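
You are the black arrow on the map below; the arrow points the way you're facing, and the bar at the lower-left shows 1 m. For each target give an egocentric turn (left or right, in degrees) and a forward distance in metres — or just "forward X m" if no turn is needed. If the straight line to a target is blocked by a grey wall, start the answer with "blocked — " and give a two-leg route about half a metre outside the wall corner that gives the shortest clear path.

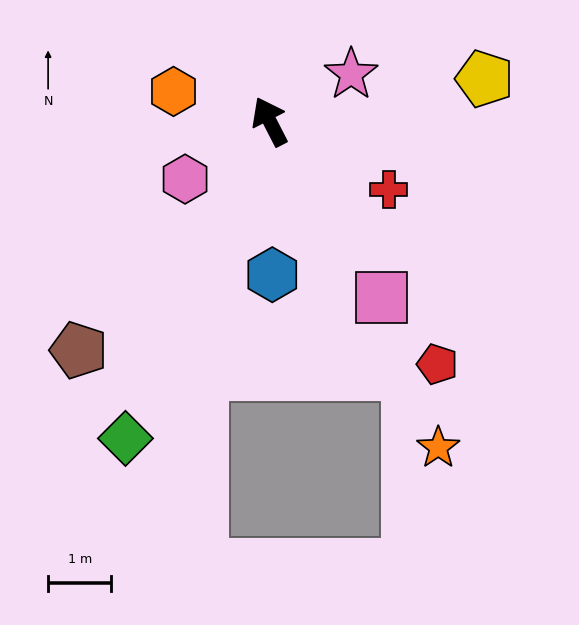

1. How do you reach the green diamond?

turn left 128°, forward 5.5 m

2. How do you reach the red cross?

turn right 147°, forward 2.2 m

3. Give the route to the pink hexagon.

turn left 97°, forward 1.6 m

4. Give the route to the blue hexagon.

turn left 154°, forward 2.4 m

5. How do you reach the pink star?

turn right 87°, forward 1.5 m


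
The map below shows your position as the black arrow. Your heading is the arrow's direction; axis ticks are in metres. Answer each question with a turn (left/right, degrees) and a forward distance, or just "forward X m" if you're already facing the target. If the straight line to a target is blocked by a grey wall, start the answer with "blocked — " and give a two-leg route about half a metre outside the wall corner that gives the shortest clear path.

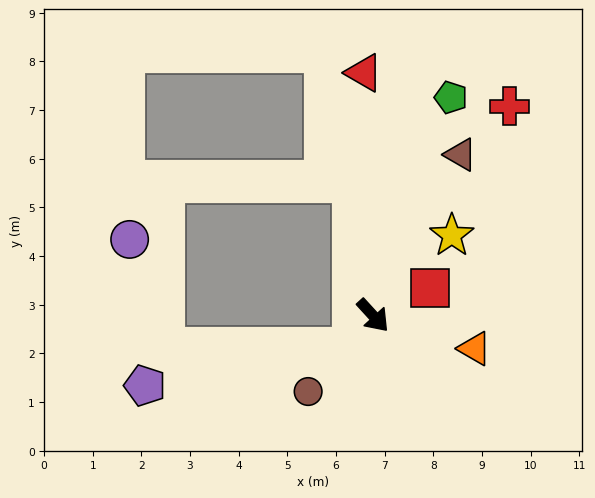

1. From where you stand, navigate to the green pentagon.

turn left 118°, forward 4.8 m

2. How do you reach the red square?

turn left 74°, forward 1.3 m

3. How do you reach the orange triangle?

turn left 30°, forward 2.2 m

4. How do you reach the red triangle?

turn left 140°, forward 5.0 m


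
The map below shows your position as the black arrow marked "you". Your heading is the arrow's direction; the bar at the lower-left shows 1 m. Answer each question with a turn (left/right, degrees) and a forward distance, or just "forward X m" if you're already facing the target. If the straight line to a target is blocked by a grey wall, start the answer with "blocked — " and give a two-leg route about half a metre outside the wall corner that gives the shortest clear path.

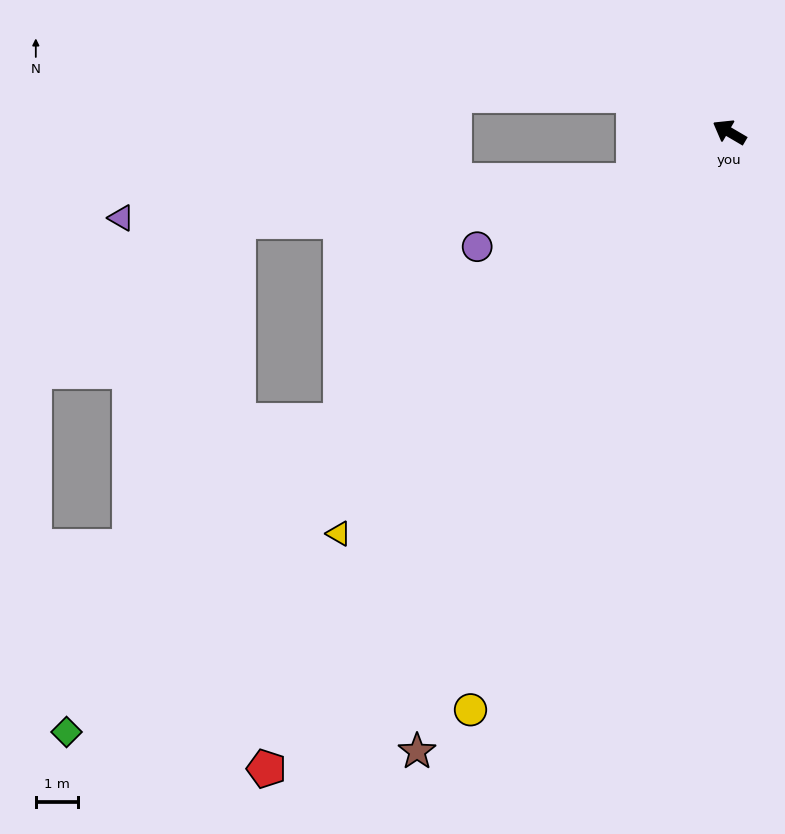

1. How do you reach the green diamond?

turn left 73°, forward 21.4 m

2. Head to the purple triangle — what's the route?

blocked — turn left 58°, forward 2.6 m, then turn right 23°, forward 12.3 m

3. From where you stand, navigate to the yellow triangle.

turn left 76°, forward 13.4 m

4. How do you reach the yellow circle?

turn left 96°, forward 15.1 m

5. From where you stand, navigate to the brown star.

turn left 94°, forward 16.6 m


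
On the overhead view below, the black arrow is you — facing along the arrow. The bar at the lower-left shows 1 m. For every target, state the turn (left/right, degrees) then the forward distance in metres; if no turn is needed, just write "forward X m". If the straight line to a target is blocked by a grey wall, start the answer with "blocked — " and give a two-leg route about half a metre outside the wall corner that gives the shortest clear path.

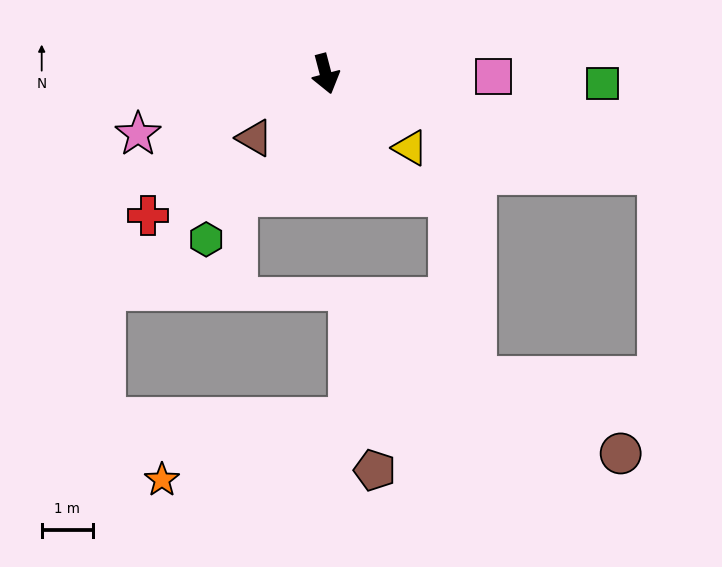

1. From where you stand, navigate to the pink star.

turn right 87°, forward 3.8 m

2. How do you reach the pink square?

turn left 74°, forward 3.3 m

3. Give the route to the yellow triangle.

turn left 34°, forward 2.2 m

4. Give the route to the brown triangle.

turn right 63°, forward 1.9 m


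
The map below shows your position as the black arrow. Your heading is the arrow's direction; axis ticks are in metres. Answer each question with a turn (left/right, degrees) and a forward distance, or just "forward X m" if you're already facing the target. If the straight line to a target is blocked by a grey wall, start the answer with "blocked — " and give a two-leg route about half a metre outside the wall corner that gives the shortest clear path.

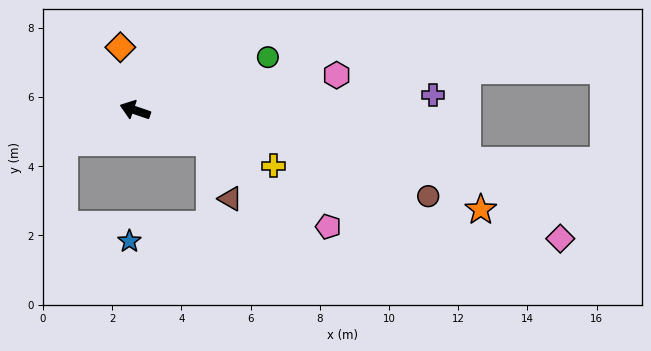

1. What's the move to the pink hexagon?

turn right 151°, forward 5.9 m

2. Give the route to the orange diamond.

turn right 58°, forward 1.9 m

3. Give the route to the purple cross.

turn right 158°, forward 8.6 m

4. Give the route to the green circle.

turn right 139°, forward 4.1 m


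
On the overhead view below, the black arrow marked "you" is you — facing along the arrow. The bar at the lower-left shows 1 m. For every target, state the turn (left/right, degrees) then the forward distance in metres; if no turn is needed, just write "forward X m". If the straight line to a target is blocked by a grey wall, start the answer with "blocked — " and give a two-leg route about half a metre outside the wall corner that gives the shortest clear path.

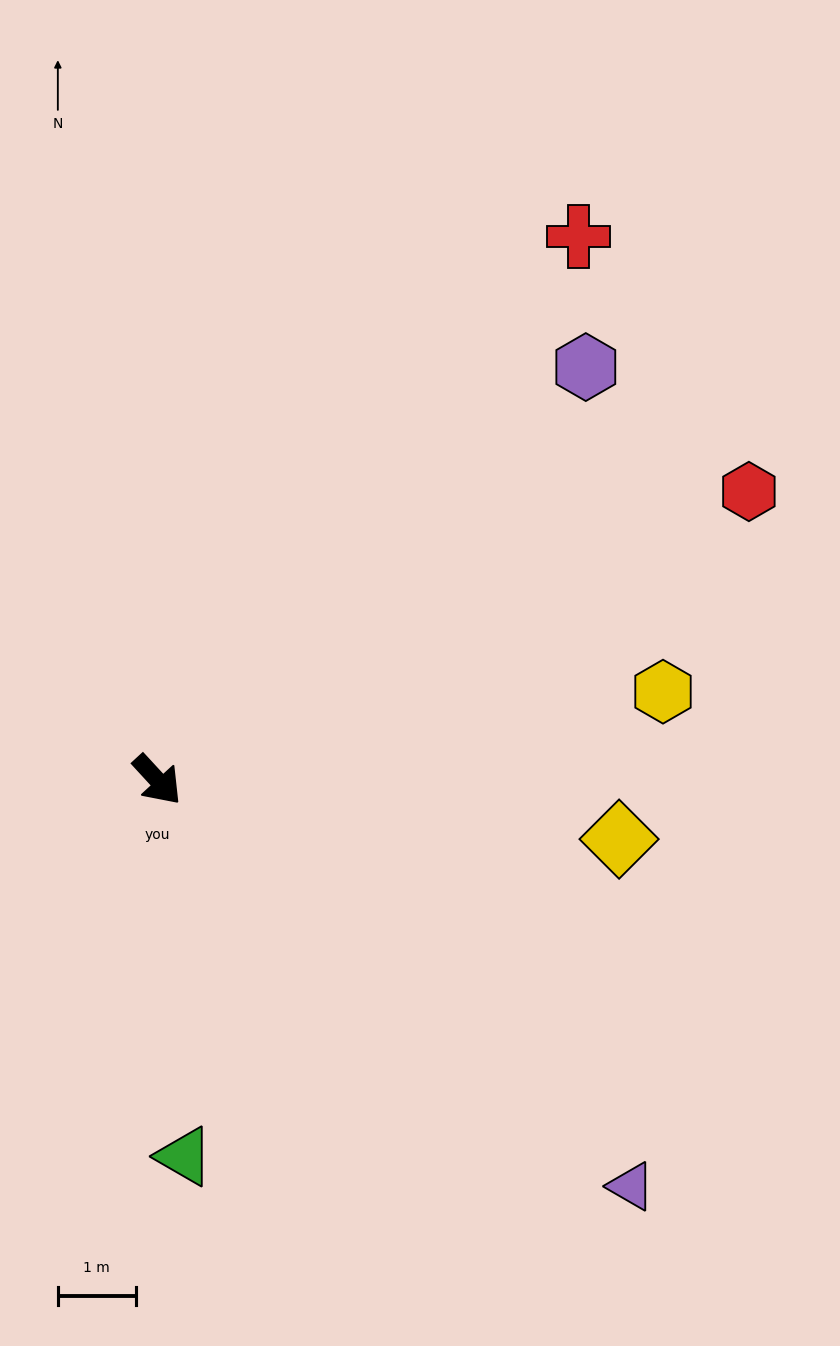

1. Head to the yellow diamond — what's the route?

turn left 40°, forward 6.0 m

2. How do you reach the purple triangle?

turn left 7°, forward 8.0 m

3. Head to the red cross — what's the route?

turn left 100°, forward 8.8 m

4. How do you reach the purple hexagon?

turn left 91°, forward 7.6 m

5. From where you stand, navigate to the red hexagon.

turn left 73°, forward 8.5 m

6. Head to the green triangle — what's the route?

turn right 39°, forward 4.8 m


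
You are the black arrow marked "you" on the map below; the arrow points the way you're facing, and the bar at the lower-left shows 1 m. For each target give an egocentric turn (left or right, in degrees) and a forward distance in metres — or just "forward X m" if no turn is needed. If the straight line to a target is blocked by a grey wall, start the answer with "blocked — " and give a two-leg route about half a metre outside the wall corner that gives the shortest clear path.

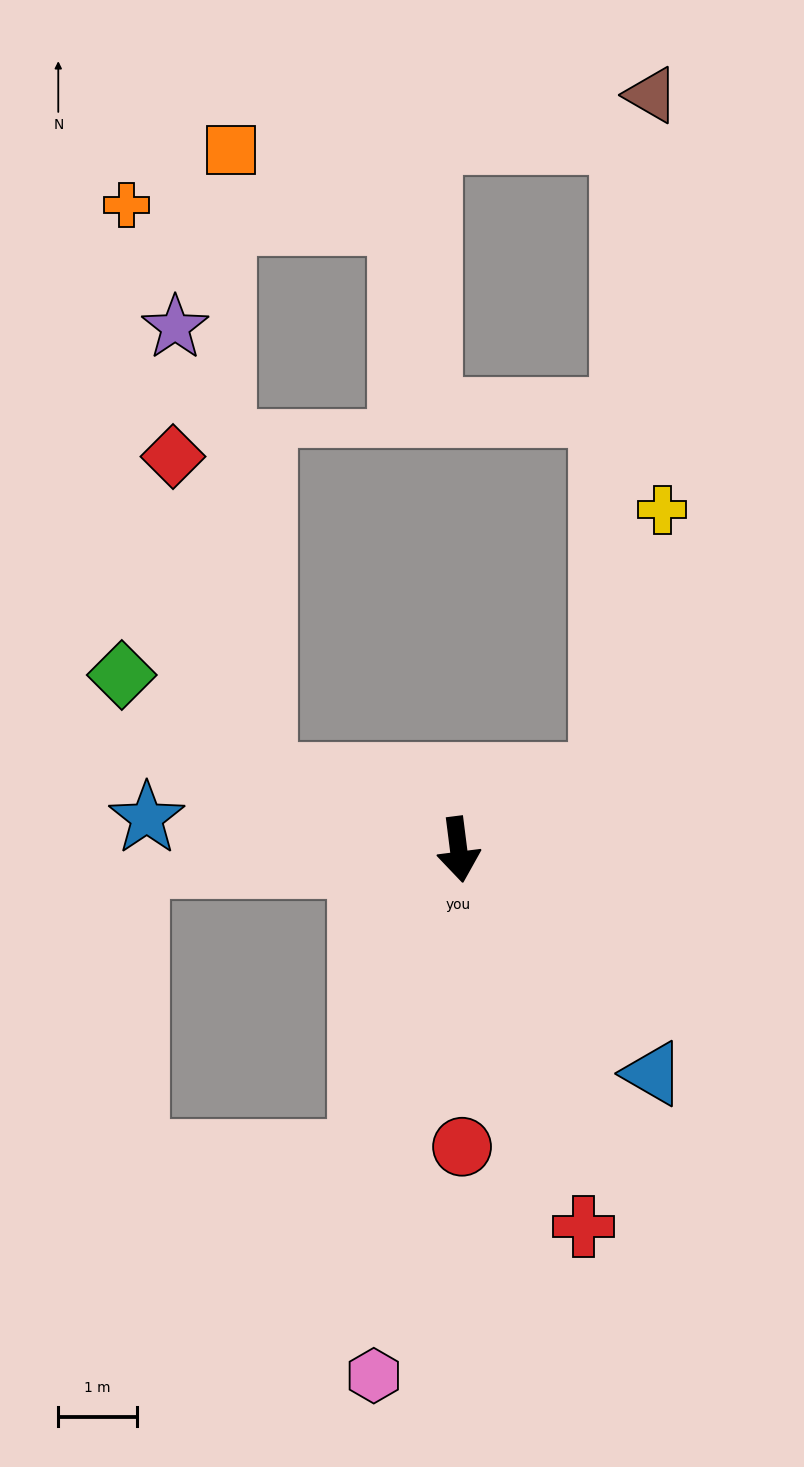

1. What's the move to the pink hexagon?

turn right 16°, forward 6.8 m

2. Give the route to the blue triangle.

turn left 34°, forward 3.8 m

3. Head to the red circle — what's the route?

turn right 7°, forward 3.8 m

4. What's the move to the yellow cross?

blocked — turn left 110°, forward 2.0 m, then turn left 50°, forward 3.5 m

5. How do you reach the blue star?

turn right 103°, forward 4.0 m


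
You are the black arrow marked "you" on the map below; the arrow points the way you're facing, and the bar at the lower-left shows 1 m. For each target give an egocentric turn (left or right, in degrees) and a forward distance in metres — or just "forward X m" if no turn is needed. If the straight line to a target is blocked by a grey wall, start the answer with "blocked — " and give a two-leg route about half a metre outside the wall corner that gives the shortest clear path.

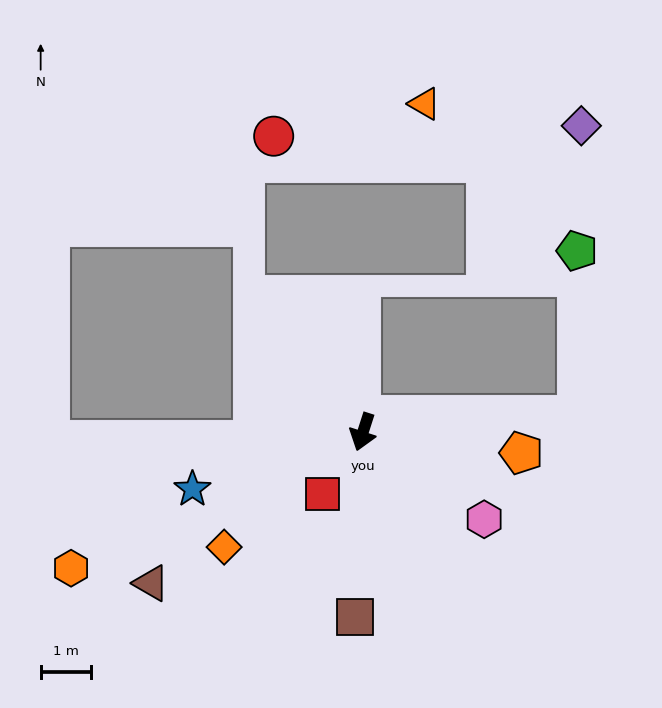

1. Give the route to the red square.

turn right 16°, forward 1.5 m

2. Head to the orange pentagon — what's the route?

turn left 100°, forward 3.2 m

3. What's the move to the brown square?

turn left 15°, forward 3.7 m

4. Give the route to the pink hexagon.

turn left 72°, forward 3.0 m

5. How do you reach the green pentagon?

blocked — turn left 112°, forward 4.3 m, then turn left 86°, forward 3.3 m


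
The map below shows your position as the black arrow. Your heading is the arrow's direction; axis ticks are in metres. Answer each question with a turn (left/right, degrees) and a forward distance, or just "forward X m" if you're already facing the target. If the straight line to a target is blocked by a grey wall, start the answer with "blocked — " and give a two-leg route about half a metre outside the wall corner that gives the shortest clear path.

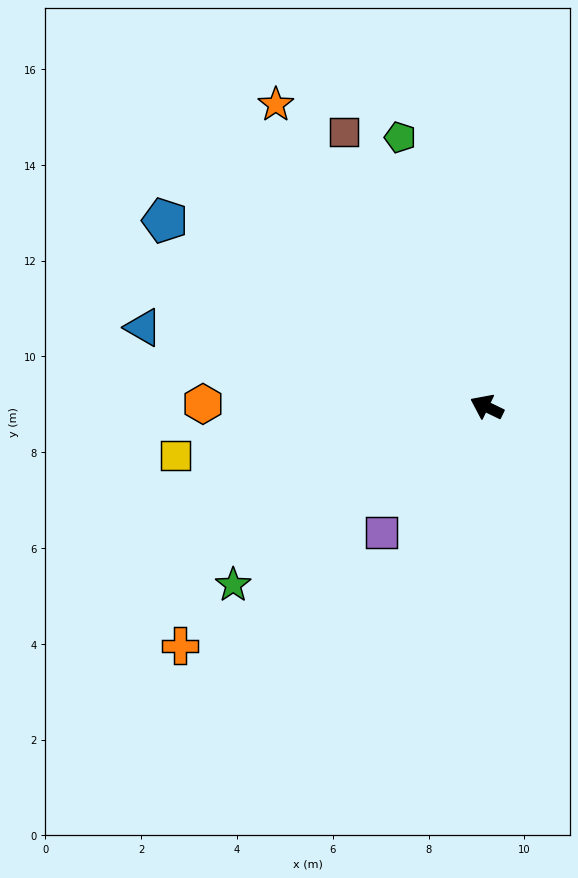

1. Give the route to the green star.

turn left 61°, forward 6.5 m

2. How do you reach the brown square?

turn right 37°, forward 6.5 m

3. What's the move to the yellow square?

turn left 35°, forward 6.6 m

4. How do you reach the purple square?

turn left 76°, forward 3.4 m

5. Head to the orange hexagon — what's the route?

turn left 25°, forward 5.9 m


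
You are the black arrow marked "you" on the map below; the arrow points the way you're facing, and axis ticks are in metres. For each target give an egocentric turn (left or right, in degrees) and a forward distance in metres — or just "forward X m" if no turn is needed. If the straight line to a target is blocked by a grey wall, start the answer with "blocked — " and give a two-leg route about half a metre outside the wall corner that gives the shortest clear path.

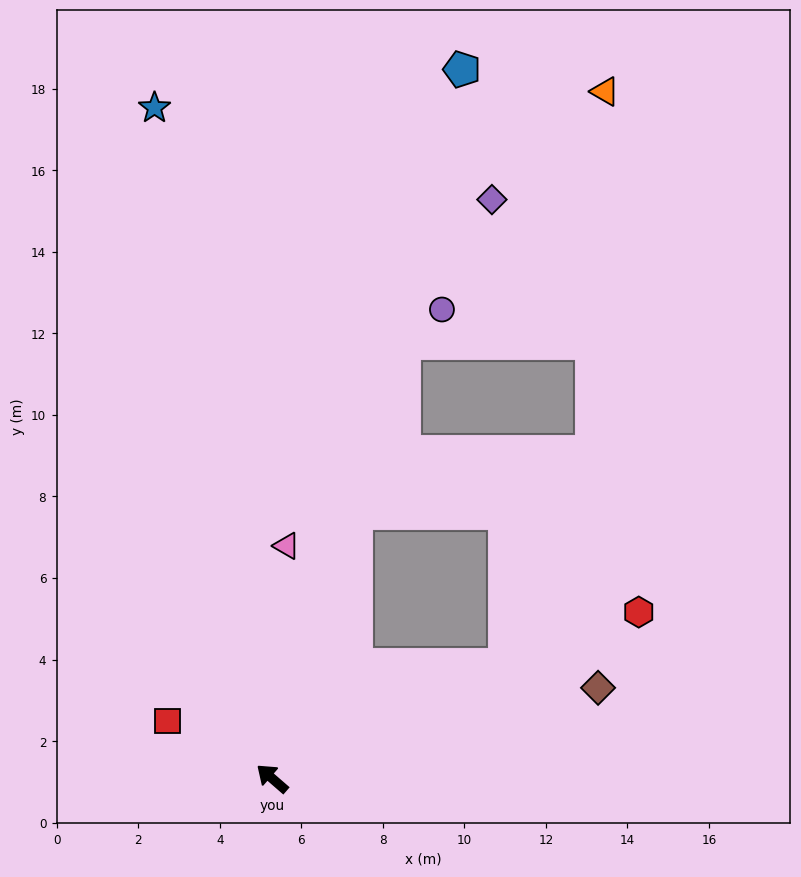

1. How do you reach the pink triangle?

turn right 53°, forward 5.7 m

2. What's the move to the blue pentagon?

turn right 64°, forward 18.0 m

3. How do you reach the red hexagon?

turn right 115°, forward 9.9 m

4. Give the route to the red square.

turn left 12°, forward 2.9 m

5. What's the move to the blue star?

turn right 39°, forward 16.7 m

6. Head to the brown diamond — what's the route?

turn right 124°, forward 8.3 m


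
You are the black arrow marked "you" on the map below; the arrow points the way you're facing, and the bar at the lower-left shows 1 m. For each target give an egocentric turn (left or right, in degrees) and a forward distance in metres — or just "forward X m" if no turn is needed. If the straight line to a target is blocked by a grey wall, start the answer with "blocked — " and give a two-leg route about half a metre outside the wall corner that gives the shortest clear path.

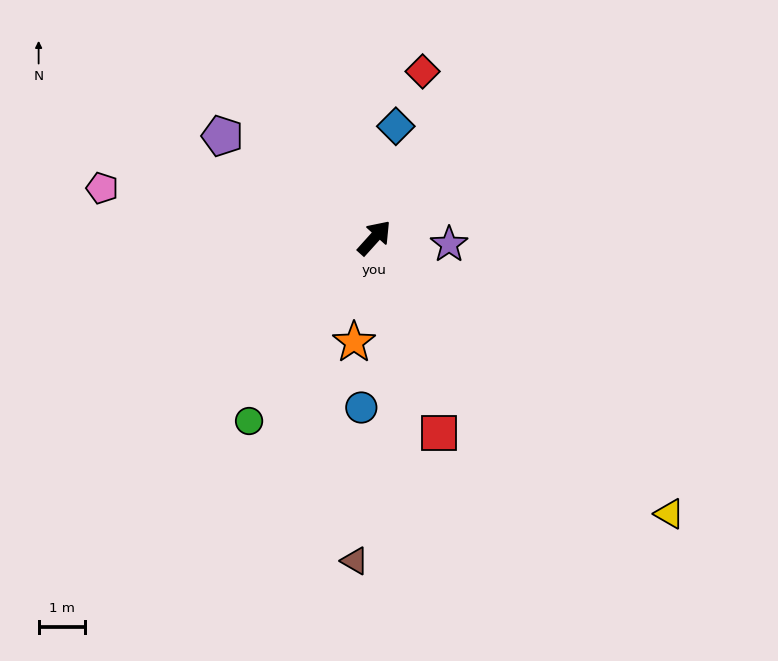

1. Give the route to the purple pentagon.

turn left 98°, forward 3.9 m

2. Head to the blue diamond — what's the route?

turn left 31°, forward 2.4 m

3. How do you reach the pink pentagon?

turn left 122°, forward 6.0 m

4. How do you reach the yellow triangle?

turn right 91°, forward 8.7 m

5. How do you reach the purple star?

turn right 53°, forward 1.6 m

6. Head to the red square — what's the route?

turn right 120°, forward 4.4 m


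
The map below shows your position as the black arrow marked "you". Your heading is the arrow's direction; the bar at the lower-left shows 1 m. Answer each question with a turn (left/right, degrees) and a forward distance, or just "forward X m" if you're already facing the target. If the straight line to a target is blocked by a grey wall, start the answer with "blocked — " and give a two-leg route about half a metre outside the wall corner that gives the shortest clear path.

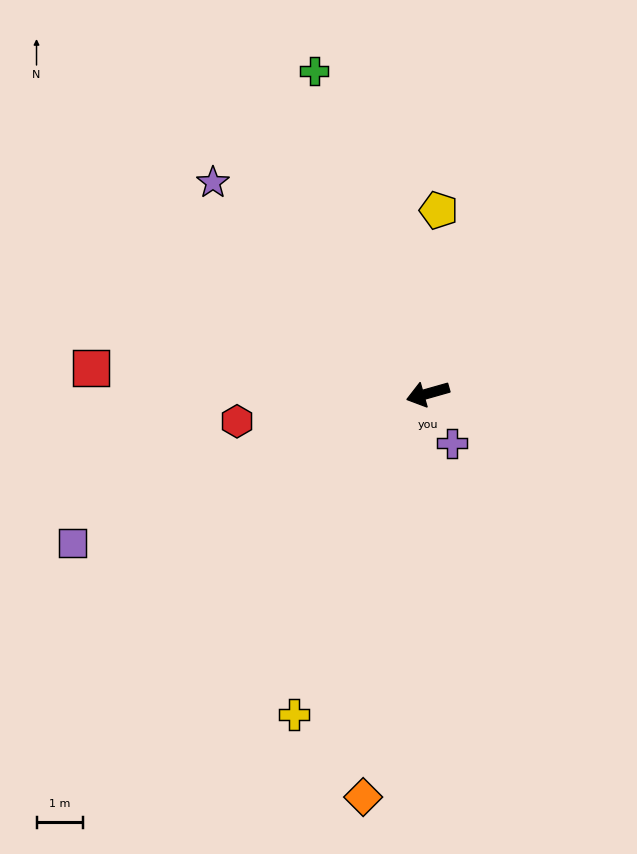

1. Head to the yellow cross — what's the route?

turn left 52°, forward 7.6 m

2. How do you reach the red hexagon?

turn right 8°, forward 4.2 m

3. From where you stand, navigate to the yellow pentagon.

turn right 109°, forward 4.0 m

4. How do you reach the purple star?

turn right 60°, forward 6.5 m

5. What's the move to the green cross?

turn right 86°, forward 7.4 m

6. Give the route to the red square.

turn right 20°, forward 7.3 m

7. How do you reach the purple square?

turn left 7°, forward 8.4 m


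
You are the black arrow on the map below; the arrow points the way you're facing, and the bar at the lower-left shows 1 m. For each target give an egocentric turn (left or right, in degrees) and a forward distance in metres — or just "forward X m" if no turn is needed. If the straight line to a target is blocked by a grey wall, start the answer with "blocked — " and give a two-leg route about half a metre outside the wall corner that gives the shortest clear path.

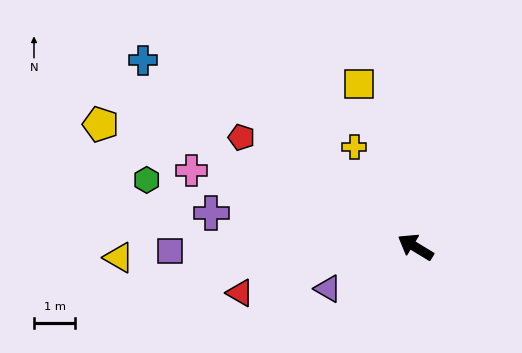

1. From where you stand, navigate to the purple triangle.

turn left 57°, forward 2.3 m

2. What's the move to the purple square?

turn left 32°, forward 5.9 m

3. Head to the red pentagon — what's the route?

forward 5.0 m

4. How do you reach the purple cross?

turn left 22°, forward 5.0 m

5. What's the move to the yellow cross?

turn right 27°, forward 2.8 m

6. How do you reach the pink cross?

turn left 12°, forward 5.7 m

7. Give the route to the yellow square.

turn right 40°, forward 4.2 m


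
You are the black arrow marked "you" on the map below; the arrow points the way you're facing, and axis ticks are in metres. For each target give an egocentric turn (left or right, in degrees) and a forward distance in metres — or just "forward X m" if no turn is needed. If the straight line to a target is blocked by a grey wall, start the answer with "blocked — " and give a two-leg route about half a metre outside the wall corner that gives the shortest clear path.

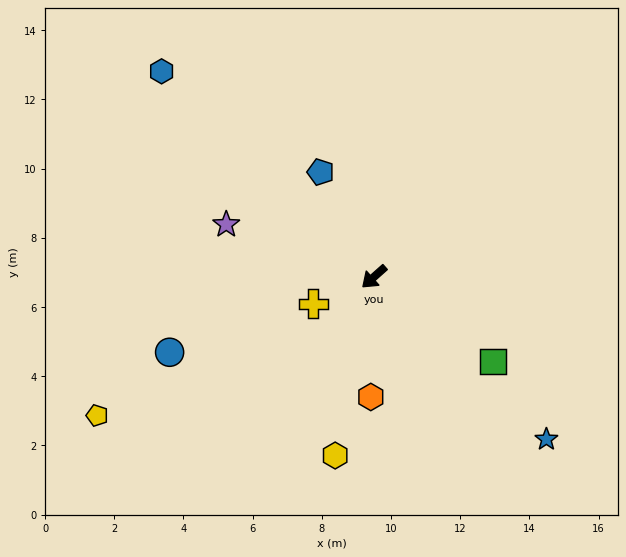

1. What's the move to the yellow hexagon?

turn left 36°, forward 5.3 m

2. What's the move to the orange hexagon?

turn left 47°, forward 3.5 m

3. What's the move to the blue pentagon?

turn right 105°, forward 3.4 m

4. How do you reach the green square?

turn left 103°, forward 4.2 m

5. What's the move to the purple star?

turn right 61°, forward 4.5 m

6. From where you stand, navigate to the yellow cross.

turn right 18°, forward 1.9 m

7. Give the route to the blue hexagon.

turn right 86°, forward 8.5 m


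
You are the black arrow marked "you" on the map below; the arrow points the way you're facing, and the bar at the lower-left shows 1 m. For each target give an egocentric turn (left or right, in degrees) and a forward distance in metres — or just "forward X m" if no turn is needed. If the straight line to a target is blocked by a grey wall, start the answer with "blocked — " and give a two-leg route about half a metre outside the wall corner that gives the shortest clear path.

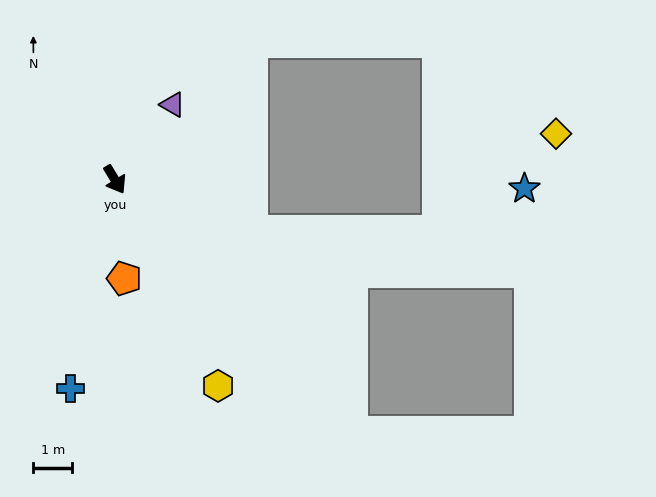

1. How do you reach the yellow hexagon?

turn right 5°, forward 5.9 m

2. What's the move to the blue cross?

turn right 43°, forward 5.5 m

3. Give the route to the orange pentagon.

turn right 26°, forward 2.6 m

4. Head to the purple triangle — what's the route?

turn left 111°, forward 2.4 m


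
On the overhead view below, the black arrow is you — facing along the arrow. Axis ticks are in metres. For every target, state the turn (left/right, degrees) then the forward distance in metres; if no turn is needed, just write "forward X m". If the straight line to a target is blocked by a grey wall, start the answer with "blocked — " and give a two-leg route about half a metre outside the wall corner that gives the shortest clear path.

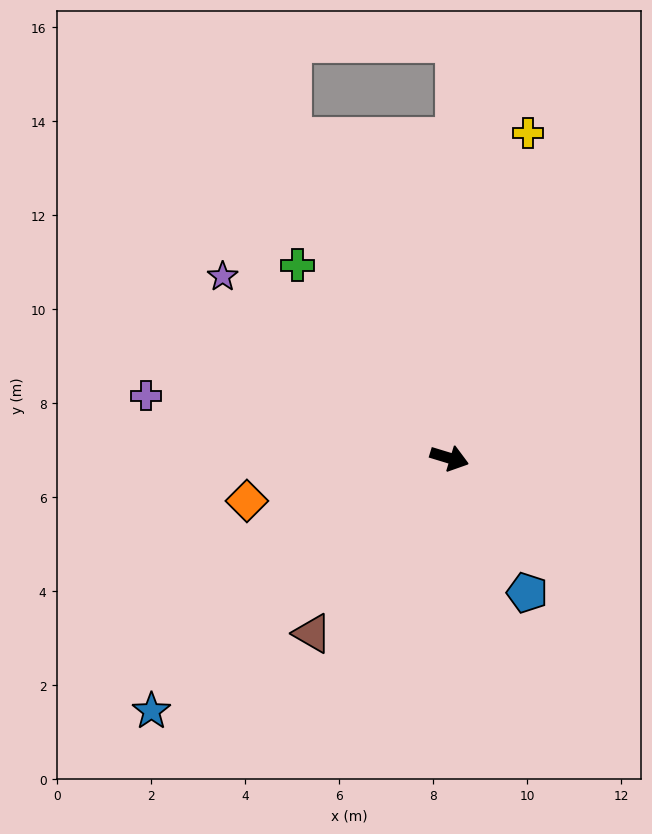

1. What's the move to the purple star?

turn left 158°, forward 6.2 m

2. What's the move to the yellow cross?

turn left 93°, forward 7.1 m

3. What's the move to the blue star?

turn right 123°, forward 8.3 m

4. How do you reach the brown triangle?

turn right 111°, forward 4.7 m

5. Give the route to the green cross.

turn left 145°, forward 5.2 m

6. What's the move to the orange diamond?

turn right 151°, forward 4.4 m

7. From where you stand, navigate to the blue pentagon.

turn right 43°, forward 3.3 m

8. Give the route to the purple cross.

turn right 175°, forward 6.6 m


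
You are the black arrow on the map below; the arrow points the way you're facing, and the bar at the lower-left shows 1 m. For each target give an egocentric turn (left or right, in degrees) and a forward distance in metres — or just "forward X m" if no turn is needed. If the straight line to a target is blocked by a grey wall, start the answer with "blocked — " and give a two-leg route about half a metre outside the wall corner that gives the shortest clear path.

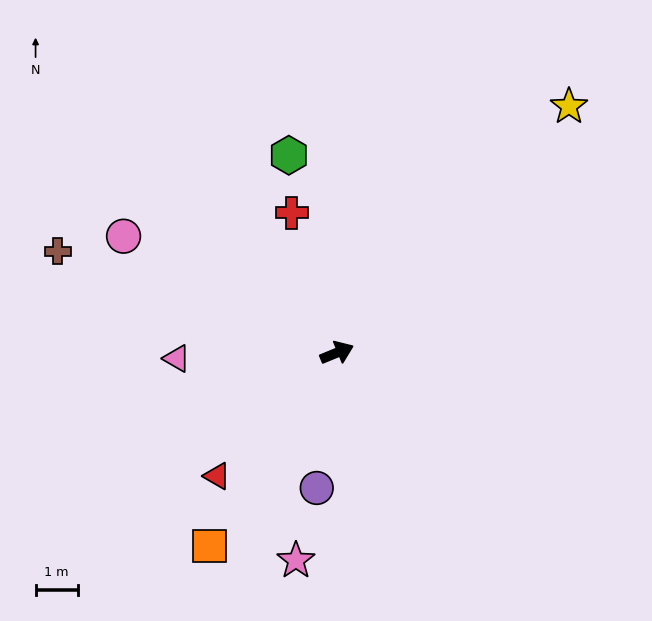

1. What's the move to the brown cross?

turn left 138°, forward 7.0 m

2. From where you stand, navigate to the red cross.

turn left 86°, forward 3.5 m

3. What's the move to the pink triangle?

turn left 160°, forward 3.8 m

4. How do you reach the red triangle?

turn right 157°, forward 4.1 m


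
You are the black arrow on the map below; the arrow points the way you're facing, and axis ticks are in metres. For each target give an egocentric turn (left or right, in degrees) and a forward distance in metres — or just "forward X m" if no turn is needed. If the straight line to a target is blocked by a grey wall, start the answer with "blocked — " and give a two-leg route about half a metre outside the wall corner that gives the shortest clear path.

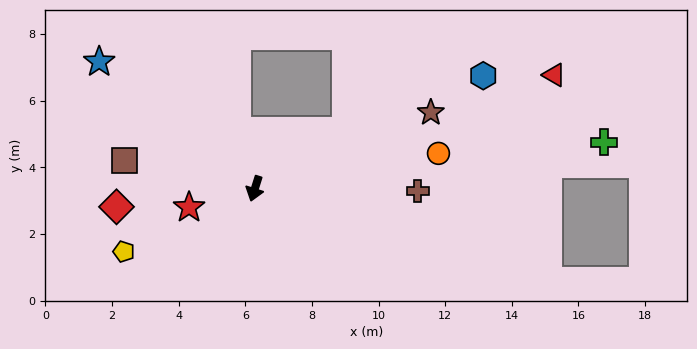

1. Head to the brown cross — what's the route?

turn left 107°, forward 4.9 m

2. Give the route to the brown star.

turn left 131°, forward 5.8 m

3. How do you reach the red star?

turn right 57°, forward 2.1 m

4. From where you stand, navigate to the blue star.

turn right 112°, forward 6.0 m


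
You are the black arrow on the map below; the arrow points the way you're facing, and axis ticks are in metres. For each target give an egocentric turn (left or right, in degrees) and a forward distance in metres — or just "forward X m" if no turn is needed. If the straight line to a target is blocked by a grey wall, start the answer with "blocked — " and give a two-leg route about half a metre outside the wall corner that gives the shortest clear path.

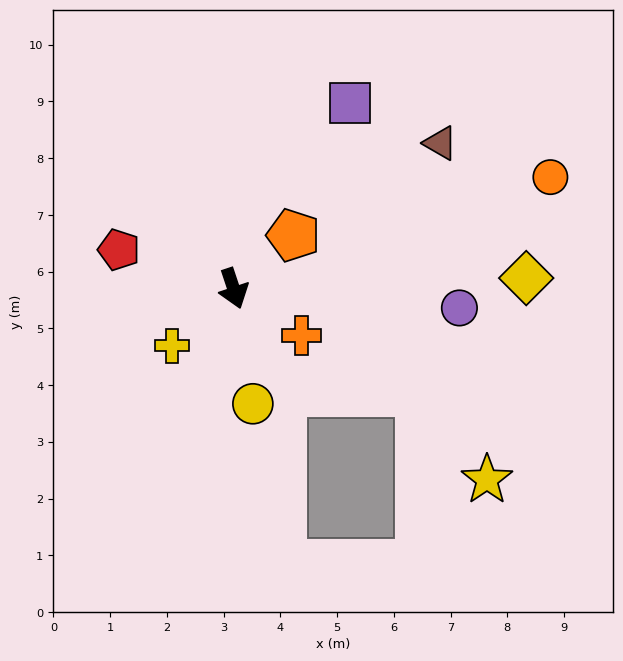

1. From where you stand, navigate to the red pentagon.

turn right 127°, forward 2.1 m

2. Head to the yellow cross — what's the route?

turn right 66°, forward 1.5 m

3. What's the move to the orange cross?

turn left 37°, forward 1.4 m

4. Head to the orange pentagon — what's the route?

turn left 113°, forward 1.4 m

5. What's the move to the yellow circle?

turn right 9°, forward 2.1 m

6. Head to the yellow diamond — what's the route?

turn left 74°, forward 5.2 m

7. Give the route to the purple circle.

turn left 67°, forward 4.0 m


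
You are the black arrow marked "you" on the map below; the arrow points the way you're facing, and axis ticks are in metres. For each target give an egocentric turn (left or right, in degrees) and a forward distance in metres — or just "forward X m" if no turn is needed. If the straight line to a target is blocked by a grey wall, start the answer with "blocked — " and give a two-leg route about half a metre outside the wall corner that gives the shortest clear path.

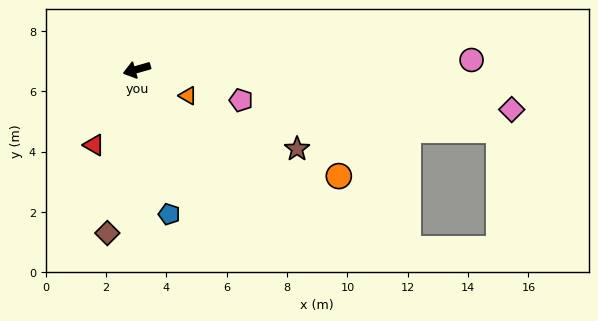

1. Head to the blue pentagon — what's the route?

turn left 87°, forward 4.9 m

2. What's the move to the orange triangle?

turn left 137°, forward 1.9 m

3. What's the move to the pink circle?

turn left 166°, forward 11.1 m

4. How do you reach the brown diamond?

turn left 64°, forward 5.5 m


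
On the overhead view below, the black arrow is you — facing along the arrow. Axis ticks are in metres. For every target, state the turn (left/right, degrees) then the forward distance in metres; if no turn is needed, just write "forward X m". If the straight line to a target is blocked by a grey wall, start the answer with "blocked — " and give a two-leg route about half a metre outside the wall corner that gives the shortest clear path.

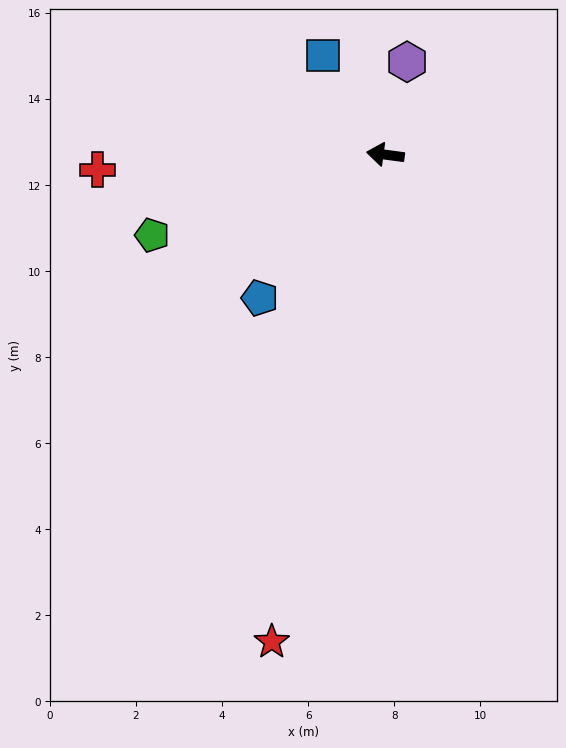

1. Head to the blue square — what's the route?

turn right 50°, forward 2.7 m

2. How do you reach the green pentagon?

turn left 27°, forward 5.7 m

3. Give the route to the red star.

turn left 84°, forward 11.6 m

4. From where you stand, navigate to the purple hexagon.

turn right 96°, forward 2.2 m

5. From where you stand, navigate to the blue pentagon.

turn left 56°, forward 4.4 m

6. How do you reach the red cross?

turn left 11°, forward 6.7 m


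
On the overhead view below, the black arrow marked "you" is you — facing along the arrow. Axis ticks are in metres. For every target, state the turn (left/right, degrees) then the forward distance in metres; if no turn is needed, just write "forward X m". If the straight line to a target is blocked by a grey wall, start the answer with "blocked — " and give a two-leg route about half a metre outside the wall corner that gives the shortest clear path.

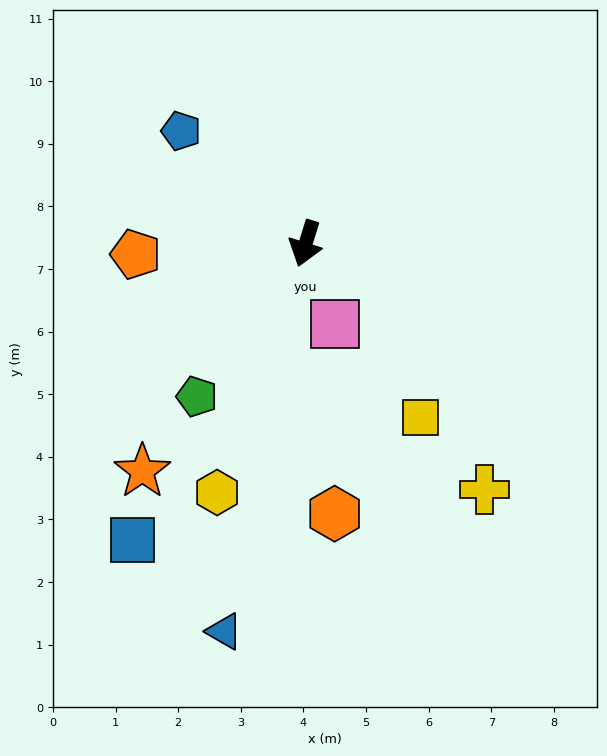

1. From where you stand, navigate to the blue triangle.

turn left 6°, forward 6.3 m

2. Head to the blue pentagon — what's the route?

turn right 115°, forward 2.7 m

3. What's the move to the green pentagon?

turn right 18°, forward 3.0 m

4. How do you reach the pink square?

turn left 37°, forward 1.4 m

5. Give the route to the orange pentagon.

turn right 69°, forward 2.7 m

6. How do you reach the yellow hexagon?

turn right 2°, forward 4.2 m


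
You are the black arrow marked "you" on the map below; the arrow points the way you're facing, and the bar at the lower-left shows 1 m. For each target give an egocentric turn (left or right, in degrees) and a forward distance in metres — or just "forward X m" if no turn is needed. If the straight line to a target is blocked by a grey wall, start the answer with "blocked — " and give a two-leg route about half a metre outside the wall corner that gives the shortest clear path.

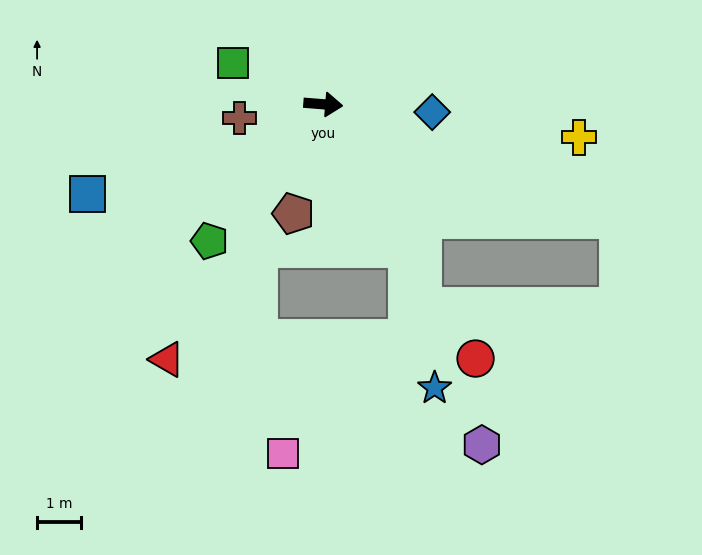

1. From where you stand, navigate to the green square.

turn left 160°, forward 2.3 m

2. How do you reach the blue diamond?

forward 2.5 m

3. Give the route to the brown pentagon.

turn right 101°, forward 2.6 m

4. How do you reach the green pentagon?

turn right 125°, forward 4.1 m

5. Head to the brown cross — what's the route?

turn right 166°, forward 1.9 m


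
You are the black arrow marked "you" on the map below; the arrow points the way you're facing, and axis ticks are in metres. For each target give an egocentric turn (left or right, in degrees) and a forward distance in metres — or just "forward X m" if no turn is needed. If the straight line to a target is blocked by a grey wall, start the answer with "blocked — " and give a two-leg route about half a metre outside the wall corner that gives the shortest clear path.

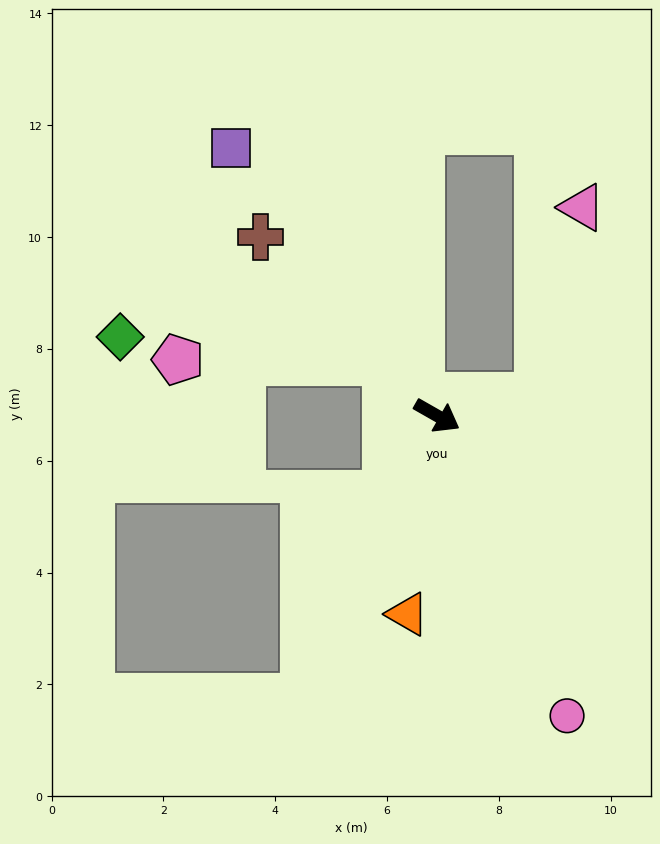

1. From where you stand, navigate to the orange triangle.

turn right 69°, forward 3.6 m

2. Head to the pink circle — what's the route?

turn right 37°, forward 5.8 m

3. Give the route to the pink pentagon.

blocked — turn left 163°, forward 1.3 m, then turn left 46°, forward 3.7 m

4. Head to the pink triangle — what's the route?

blocked — turn left 40°, forward 1.8 m, then turn left 67°, forward 3.5 m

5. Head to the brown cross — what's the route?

turn left 164°, forward 4.5 m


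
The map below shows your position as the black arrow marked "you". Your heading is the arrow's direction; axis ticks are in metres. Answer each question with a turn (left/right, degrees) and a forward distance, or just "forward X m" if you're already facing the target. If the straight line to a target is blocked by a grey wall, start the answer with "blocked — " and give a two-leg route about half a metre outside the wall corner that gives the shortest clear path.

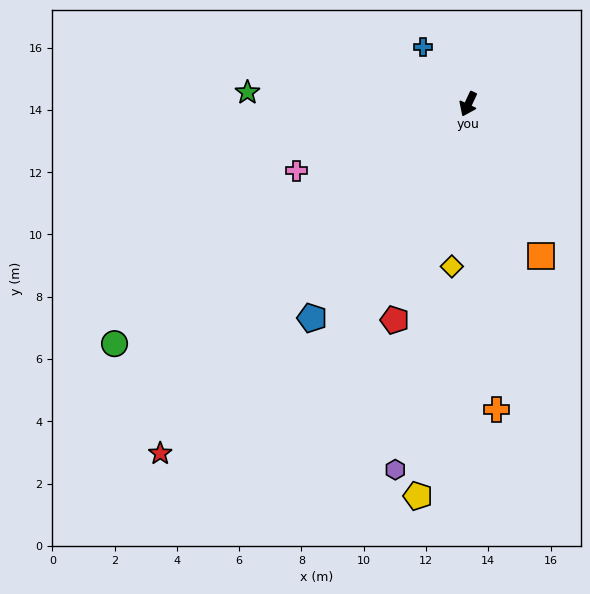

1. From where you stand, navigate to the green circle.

turn right 31°, forward 13.7 m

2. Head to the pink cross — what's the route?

turn right 44°, forward 5.9 m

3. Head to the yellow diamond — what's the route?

turn left 19°, forward 5.2 m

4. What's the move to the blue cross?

turn right 116°, forward 2.3 m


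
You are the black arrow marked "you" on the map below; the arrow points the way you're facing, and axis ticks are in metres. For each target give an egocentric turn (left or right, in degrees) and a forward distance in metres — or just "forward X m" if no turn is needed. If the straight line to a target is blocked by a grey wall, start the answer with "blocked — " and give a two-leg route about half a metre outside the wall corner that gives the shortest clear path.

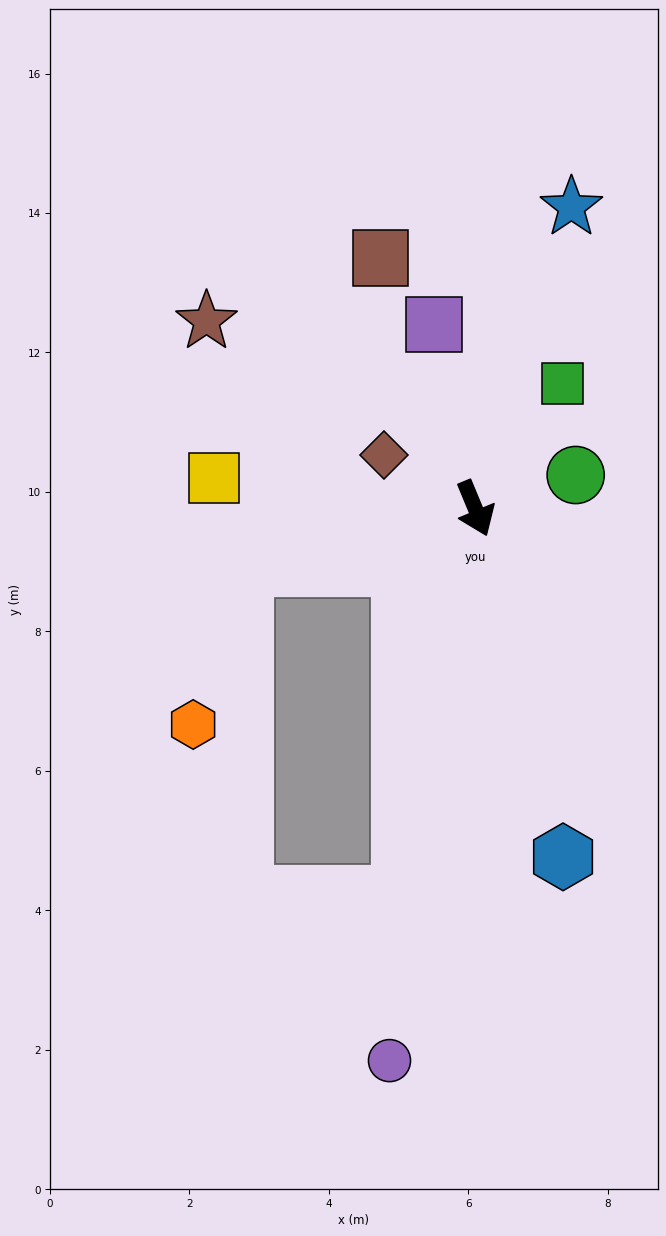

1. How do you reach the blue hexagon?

turn right 8°, forward 5.2 m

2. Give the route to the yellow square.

turn right 119°, forward 3.8 m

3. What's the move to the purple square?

turn left 170°, forward 2.7 m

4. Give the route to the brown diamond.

turn right 143°, forward 1.5 m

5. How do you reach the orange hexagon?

blocked — turn right 99°, forward 3.4 m, then turn left 59°, forward 2.4 m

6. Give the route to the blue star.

turn left 140°, forward 4.5 m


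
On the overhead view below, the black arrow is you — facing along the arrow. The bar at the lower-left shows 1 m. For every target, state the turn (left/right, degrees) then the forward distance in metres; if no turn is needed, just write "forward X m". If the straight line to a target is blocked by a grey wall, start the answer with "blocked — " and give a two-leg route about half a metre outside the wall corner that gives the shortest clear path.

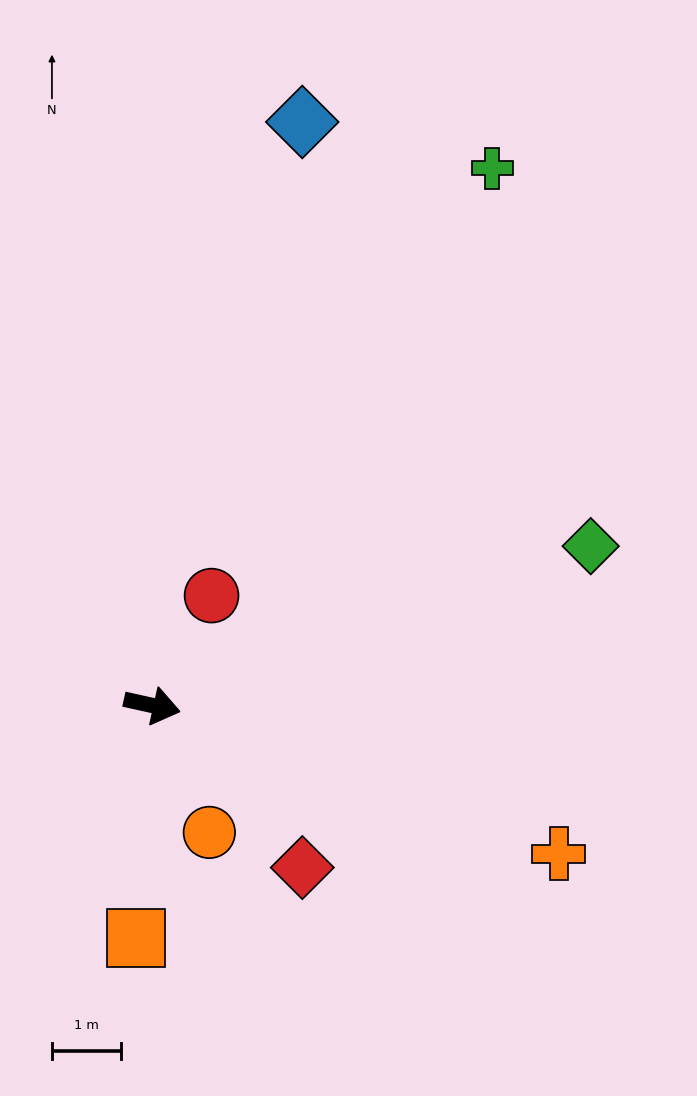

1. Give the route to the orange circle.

turn right 53°, forward 2.0 m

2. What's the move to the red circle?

turn left 74°, forward 1.8 m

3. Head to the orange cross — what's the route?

turn right 8°, forward 6.2 m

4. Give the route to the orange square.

turn right 81°, forward 3.4 m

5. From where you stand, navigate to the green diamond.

turn left 32°, forward 6.7 m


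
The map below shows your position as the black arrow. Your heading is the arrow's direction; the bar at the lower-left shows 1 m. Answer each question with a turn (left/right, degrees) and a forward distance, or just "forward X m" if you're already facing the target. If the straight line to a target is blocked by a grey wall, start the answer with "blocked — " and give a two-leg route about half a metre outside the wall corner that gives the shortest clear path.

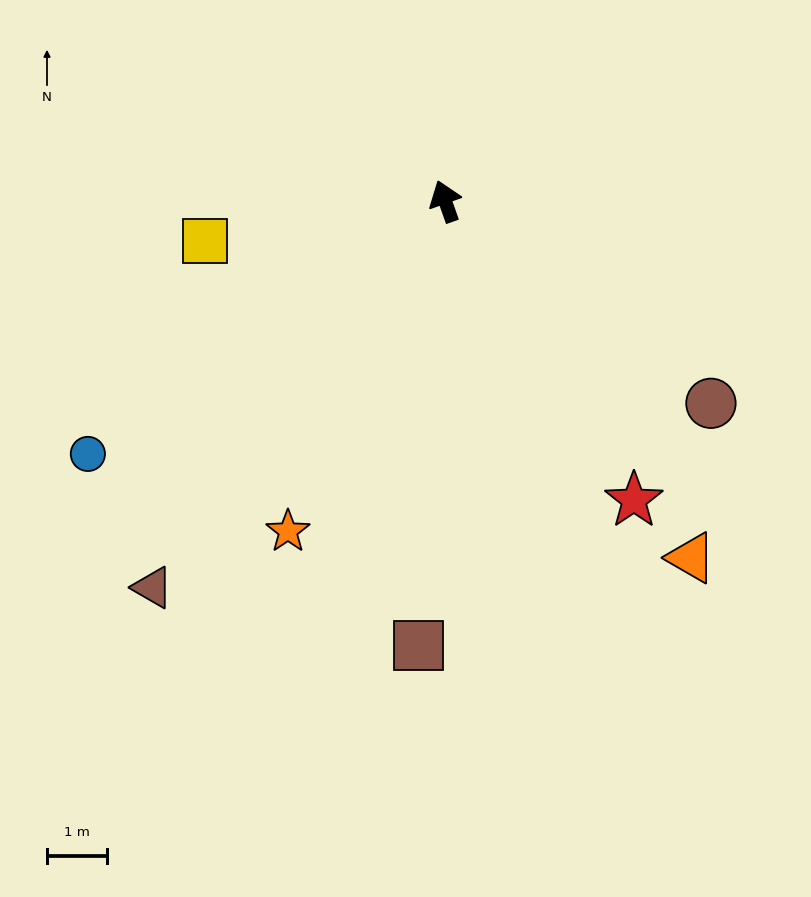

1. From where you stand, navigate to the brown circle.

turn right 147°, forward 5.5 m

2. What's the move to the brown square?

turn left 157°, forward 7.4 m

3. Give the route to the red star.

turn right 167°, forward 5.8 m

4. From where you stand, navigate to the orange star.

turn left 135°, forward 6.0 m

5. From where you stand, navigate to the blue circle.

turn left 106°, forward 7.2 m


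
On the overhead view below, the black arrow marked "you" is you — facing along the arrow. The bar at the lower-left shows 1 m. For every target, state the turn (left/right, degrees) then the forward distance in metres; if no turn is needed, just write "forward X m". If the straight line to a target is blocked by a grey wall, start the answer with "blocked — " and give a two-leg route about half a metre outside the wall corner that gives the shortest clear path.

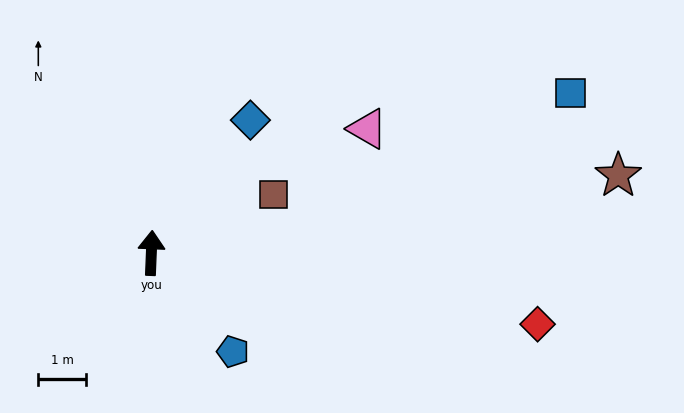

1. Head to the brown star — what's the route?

turn right 78°, forward 9.9 m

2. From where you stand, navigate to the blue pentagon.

turn right 138°, forward 2.7 m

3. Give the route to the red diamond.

turn right 98°, forward 8.2 m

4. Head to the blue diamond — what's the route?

turn right 34°, forward 3.5 m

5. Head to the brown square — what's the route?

turn right 62°, forward 2.8 m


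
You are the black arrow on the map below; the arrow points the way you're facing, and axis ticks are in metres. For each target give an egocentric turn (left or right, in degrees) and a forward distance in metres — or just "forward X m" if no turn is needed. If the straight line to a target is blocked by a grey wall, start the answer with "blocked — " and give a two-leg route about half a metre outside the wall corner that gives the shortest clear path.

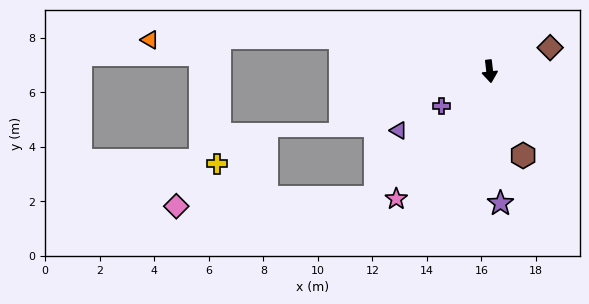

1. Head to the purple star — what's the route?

turn right 2°, forward 4.9 m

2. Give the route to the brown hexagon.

turn left 15°, forward 3.3 m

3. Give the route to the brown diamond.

turn left 105°, forward 2.4 m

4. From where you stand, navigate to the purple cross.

turn right 61°, forward 2.2 m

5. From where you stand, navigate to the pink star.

turn right 43°, forward 5.8 m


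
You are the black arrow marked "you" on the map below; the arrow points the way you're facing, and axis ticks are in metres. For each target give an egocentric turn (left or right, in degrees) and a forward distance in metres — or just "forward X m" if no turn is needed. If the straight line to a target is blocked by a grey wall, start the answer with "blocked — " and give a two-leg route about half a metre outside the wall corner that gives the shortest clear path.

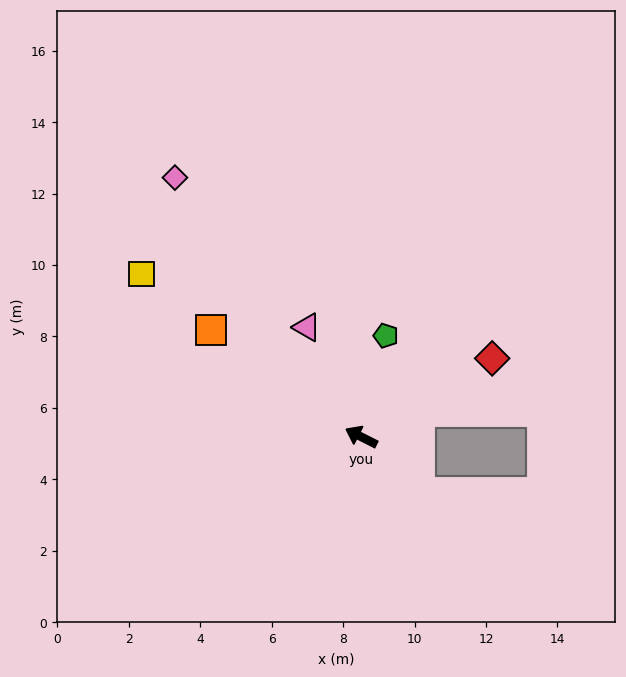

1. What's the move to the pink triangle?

turn right 37°, forward 3.4 m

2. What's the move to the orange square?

turn right 9°, forward 5.2 m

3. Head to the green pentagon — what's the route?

turn right 77°, forward 2.9 m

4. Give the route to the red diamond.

turn right 122°, forward 4.3 m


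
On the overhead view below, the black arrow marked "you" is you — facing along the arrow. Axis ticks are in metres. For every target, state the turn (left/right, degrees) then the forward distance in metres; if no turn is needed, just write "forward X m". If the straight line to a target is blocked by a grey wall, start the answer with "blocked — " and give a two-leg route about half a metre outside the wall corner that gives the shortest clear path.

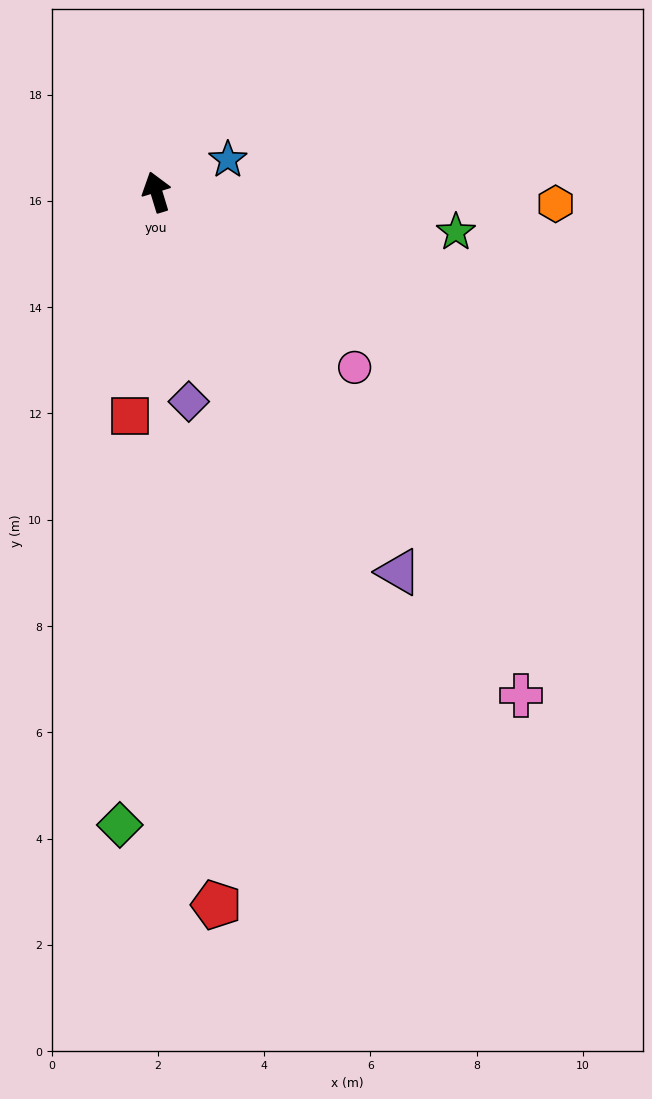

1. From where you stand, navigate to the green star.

turn right 115°, forward 5.7 m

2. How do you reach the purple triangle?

turn right 164°, forward 8.5 m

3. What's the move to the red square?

turn left 156°, forward 4.2 m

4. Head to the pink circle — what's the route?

turn right 148°, forward 5.0 m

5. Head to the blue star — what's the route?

turn right 83°, forward 1.5 m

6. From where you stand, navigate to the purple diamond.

turn left 172°, forward 4.0 m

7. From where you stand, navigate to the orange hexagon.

turn right 109°, forward 7.5 m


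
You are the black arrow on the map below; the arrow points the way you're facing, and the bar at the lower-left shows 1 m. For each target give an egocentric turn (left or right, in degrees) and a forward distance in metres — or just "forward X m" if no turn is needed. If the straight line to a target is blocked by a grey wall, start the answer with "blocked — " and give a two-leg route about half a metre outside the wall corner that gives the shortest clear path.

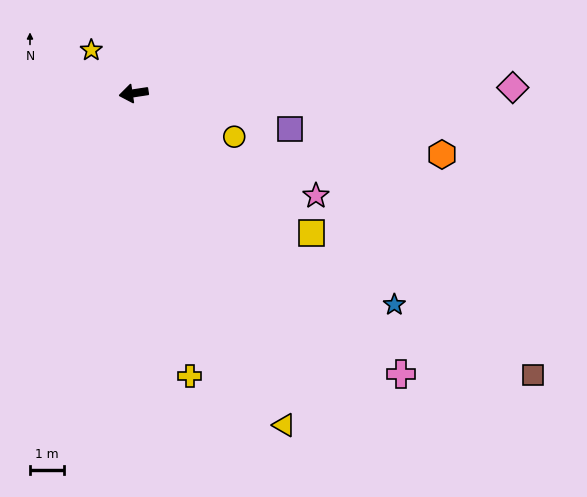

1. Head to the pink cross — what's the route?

turn left 125°, forward 11.5 m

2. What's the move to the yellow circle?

turn left 148°, forward 3.3 m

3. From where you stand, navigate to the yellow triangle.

turn left 106°, forward 10.8 m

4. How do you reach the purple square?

turn left 159°, forward 4.8 m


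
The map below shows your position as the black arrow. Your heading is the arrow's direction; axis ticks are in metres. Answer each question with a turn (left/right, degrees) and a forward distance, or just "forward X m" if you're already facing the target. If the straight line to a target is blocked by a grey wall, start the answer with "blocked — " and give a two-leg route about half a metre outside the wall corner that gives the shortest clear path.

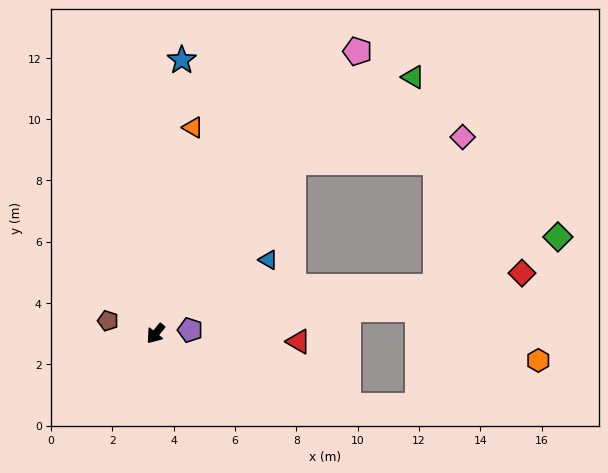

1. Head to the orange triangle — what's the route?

turn right 151°, forward 6.8 m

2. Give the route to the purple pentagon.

turn left 135°, forward 1.1 m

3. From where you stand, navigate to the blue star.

turn right 146°, forward 9.0 m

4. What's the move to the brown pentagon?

turn right 66°, forward 1.6 m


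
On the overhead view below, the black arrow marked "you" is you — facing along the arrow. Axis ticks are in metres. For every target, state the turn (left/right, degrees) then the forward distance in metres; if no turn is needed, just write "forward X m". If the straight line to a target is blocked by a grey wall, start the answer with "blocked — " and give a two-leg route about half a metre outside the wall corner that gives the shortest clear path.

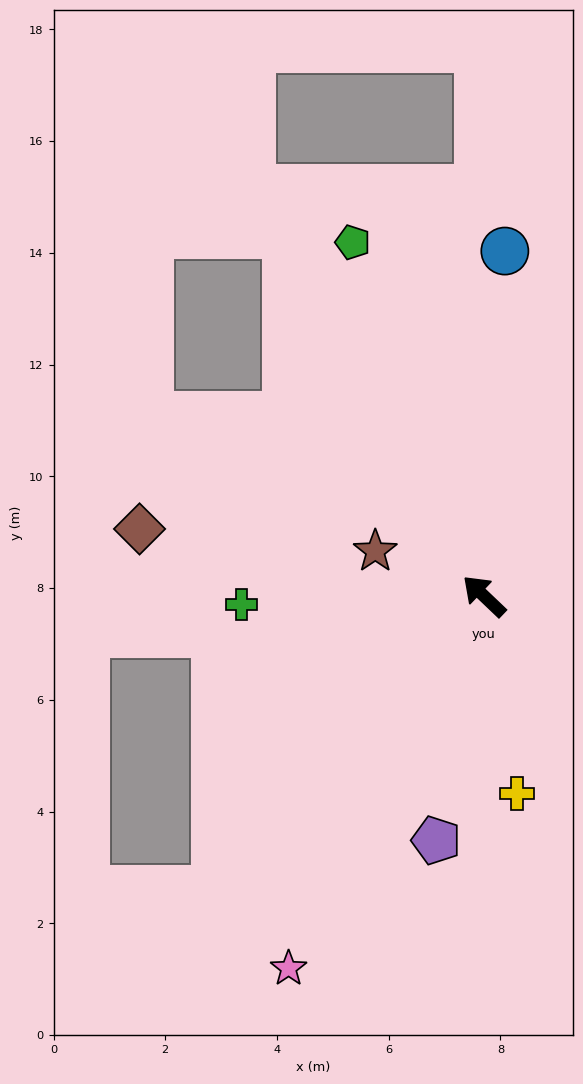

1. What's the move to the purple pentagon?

turn left 123°, forward 4.5 m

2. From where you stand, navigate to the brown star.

turn left 21°, forward 2.1 m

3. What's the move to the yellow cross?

turn left 143°, forward 3.6 m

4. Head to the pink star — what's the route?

turn left 106°, forward 7.5 m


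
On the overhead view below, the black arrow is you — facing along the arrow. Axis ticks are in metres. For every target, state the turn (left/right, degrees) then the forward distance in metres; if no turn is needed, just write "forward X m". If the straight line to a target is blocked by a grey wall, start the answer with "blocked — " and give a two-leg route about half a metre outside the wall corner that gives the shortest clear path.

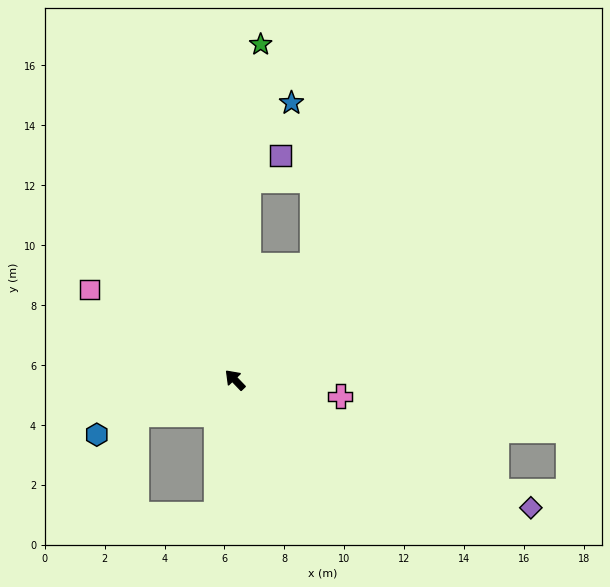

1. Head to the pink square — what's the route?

turn left 14°, forward 5.7 m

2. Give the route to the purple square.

blocked — turn right 48°, forward 6.7 m, then turn right 48°, forward 1.4 m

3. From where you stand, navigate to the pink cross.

turn right 143°, forward 3.6 m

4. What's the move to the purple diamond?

turn right 157°, forward 10.8 m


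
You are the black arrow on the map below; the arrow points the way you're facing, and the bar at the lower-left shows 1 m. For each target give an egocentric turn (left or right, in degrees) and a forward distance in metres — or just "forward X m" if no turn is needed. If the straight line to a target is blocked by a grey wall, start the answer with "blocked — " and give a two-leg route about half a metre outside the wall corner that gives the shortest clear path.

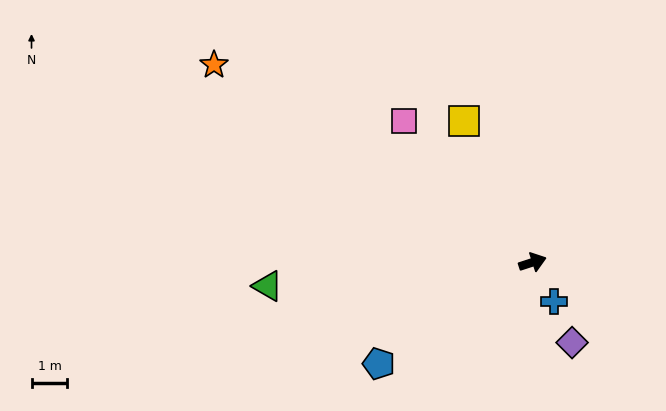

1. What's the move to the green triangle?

turn left 167°, forward 7.4 m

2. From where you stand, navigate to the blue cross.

turn right 79°, forward 1.2 m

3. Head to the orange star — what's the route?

turn left 130°, forward 10.4 m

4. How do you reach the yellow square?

turn left 98°, forward 4.4 m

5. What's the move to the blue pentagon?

turn right 165°, forward 5.1 m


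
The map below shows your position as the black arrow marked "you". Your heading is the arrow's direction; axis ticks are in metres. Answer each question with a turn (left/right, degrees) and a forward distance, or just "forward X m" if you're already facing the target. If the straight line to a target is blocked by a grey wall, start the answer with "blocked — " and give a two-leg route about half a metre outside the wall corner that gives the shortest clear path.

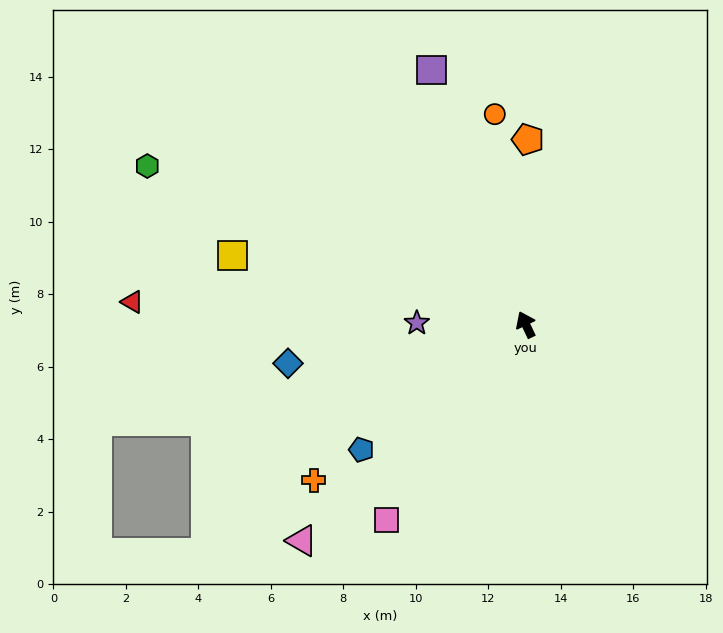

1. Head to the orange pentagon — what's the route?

turn right 26°, forward 5.1 m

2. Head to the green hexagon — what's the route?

turn left 42°, forward 11.3 m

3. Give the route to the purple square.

turn right 5°, forward 7.5 m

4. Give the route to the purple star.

turn left 64°, forward 3.0 m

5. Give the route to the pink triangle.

turn left 109°, forward 8.6 m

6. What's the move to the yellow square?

turn left 51°, forward 8.3 m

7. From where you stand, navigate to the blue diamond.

turn left 74°, forward 6.6 m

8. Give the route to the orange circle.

turn right 17°, forward 5.9 m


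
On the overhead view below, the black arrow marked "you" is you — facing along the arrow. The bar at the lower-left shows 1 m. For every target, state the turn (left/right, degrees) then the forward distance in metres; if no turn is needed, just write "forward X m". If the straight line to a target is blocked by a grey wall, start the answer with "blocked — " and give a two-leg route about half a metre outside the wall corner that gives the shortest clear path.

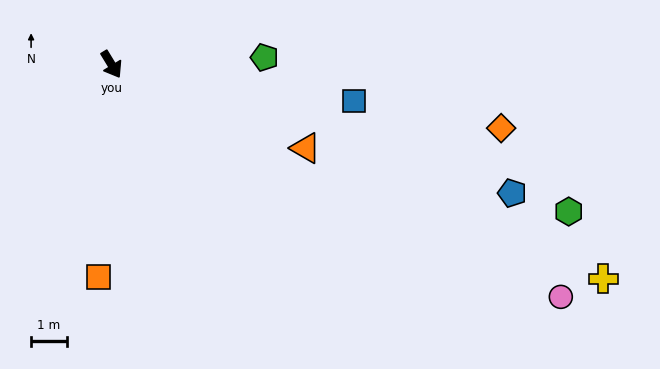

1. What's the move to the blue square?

turn left 50°, forward 6.9 m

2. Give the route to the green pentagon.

turn left 61°, forward 4.3 m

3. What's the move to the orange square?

turn right 35°, forward 5.9 m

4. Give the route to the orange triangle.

turn left 35°, forward 5.9 m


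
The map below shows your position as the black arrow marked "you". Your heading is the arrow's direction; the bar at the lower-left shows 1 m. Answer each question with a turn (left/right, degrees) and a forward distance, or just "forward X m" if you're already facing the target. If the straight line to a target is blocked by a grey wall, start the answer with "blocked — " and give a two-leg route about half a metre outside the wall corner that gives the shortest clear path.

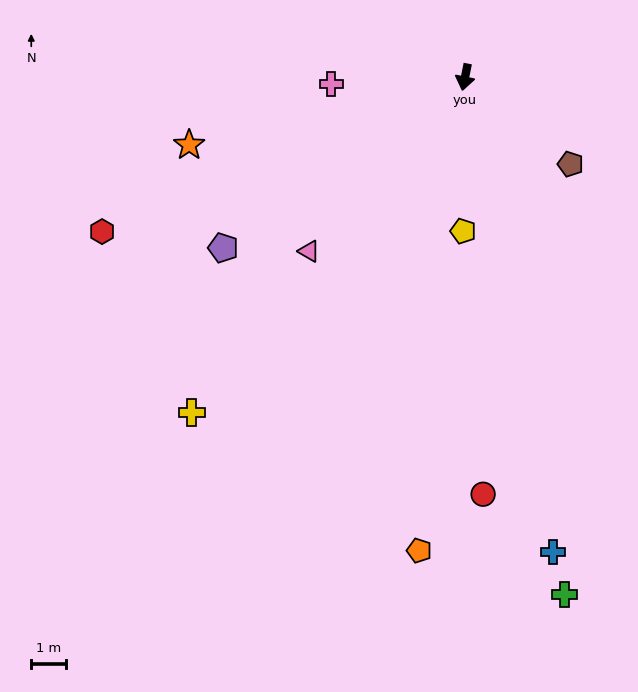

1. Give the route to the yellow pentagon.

turn left 11°, forward 4.4 m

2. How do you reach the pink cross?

turn right 76°, forward 3.9 m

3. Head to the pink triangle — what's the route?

turn right 31°, forward 6.7 m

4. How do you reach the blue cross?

turn left 22°, forward 13.9 m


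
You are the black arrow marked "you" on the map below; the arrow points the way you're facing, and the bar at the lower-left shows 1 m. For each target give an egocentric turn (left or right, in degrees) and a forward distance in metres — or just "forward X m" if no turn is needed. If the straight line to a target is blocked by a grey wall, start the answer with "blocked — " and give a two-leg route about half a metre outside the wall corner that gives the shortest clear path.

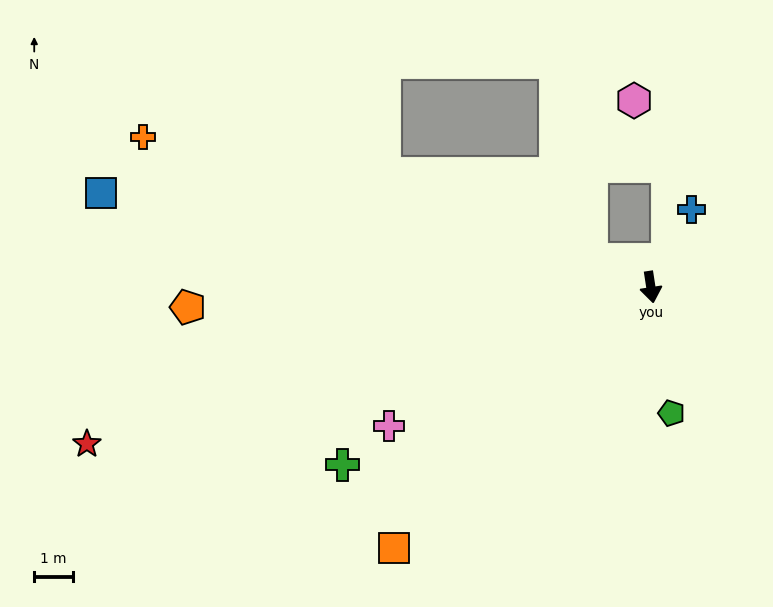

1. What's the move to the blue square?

turn right 108°, forward 14.4 m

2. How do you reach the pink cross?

turn right 71°, forward 7.6 m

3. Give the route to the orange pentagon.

turn right 96°, forward 11.9 m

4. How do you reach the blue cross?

turn left 144°, forward 2.3 m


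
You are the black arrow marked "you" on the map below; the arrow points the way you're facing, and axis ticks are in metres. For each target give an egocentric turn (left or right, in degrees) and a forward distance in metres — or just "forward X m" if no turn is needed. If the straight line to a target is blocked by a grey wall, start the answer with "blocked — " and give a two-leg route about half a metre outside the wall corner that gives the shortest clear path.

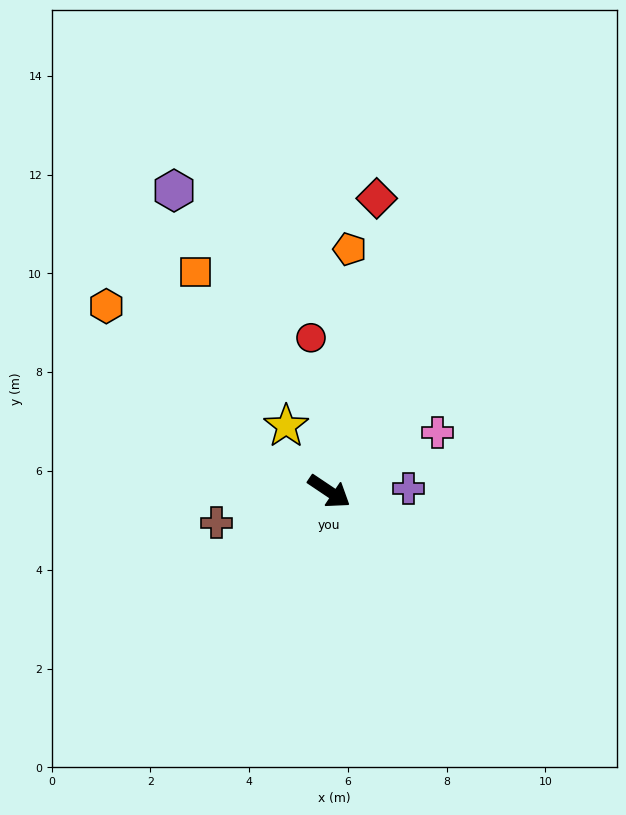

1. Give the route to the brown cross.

turn right 130°, forward 2.4 m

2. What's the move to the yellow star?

turn left 157°, forward 1.6 m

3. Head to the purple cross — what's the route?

turn left 36°, forward 1.6 m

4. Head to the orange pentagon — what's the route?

turn left 119°, forward 4.9 m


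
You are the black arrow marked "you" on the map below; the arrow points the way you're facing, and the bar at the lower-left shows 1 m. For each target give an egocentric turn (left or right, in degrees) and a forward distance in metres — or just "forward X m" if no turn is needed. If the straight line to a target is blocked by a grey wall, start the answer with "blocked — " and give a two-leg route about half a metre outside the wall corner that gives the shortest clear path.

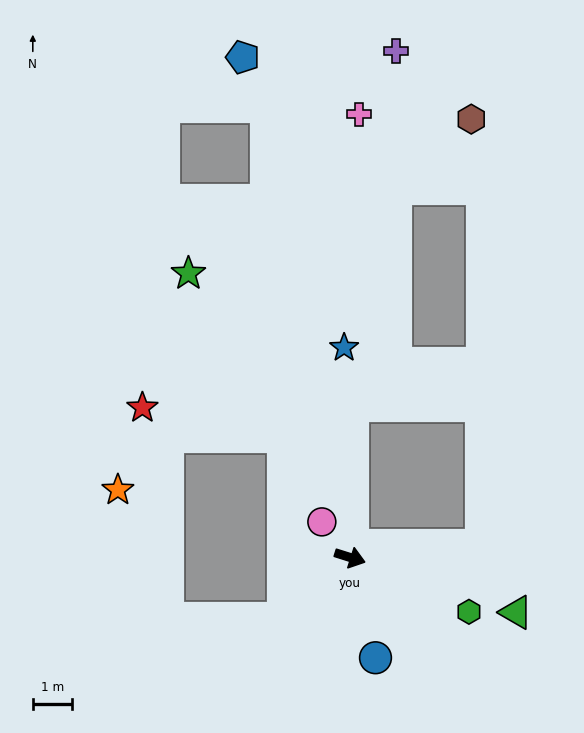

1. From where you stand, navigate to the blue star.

turn left 109°, forward 5.4 m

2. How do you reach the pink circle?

turn left 146°, forward 1.2 m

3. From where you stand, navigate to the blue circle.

turn right 58°, forward 2.7 m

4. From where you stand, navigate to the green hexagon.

turn right 7°, forward 3.4 m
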